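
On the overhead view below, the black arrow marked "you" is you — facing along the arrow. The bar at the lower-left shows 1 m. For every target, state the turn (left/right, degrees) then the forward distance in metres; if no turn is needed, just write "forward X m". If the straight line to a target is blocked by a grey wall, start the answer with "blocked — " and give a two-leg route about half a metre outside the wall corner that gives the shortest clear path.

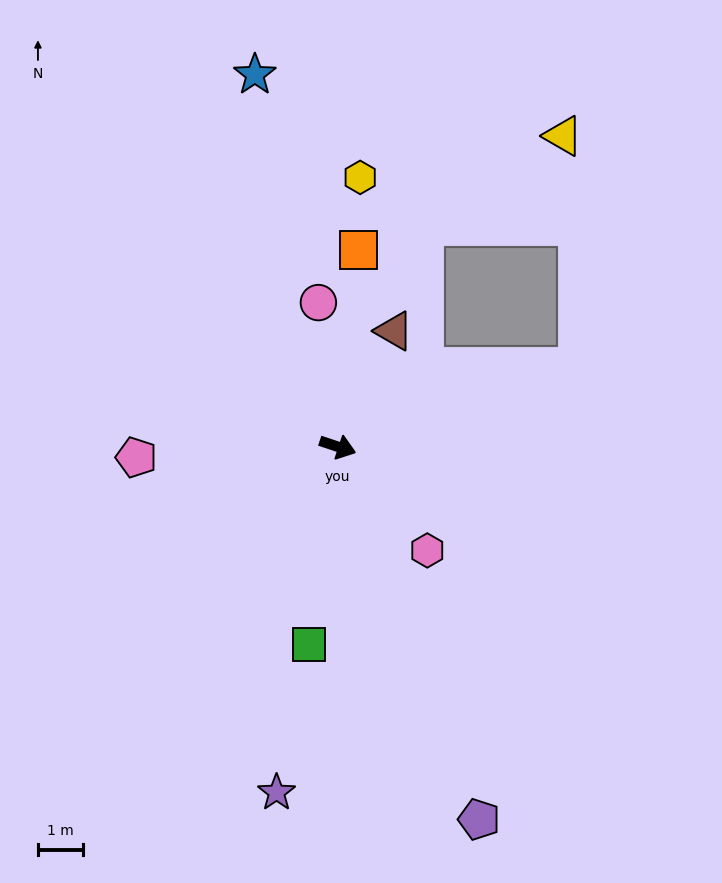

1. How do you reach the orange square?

turn left 102°, forward 4.4 m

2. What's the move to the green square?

turn right 80°, forward 4.5 m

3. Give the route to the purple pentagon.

turn right 51°, forward 8.9 m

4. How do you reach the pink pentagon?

turn right 159°, forward 4.5 m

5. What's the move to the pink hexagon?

turn right 31°, forward 3.1 m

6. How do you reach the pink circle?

turn left 116°, forward 3.3 m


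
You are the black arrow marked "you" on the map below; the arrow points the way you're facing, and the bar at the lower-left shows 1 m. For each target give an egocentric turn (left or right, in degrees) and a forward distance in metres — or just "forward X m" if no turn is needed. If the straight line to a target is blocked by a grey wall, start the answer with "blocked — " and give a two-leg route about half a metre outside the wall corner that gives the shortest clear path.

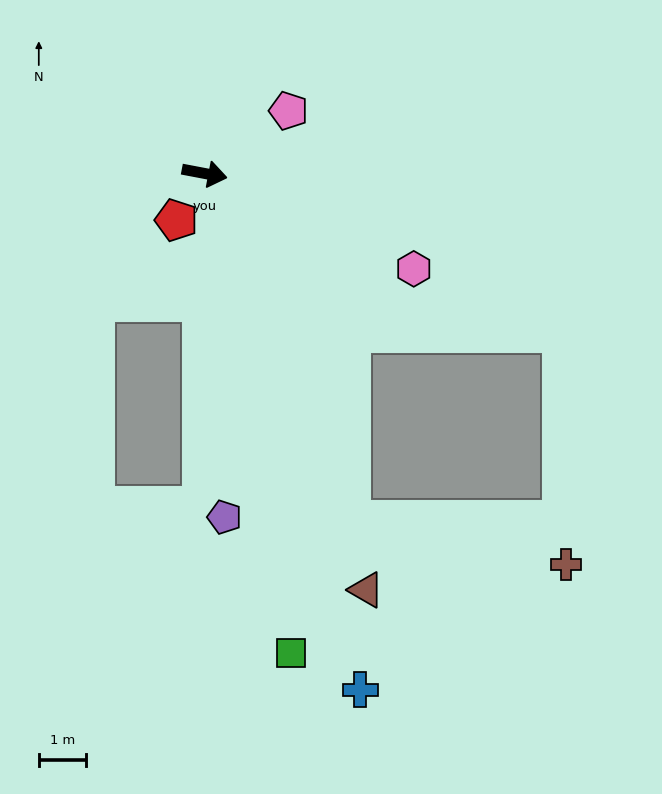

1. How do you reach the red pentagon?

turn right 110°, forward 1.2 m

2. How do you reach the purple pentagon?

turn right 76°, forward 7.3 m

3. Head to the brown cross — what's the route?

blocked — turn right 56°, forward 7.9 m, then turn left 55°, forward 4.6 m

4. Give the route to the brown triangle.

turn right 58°, forward 9.4 m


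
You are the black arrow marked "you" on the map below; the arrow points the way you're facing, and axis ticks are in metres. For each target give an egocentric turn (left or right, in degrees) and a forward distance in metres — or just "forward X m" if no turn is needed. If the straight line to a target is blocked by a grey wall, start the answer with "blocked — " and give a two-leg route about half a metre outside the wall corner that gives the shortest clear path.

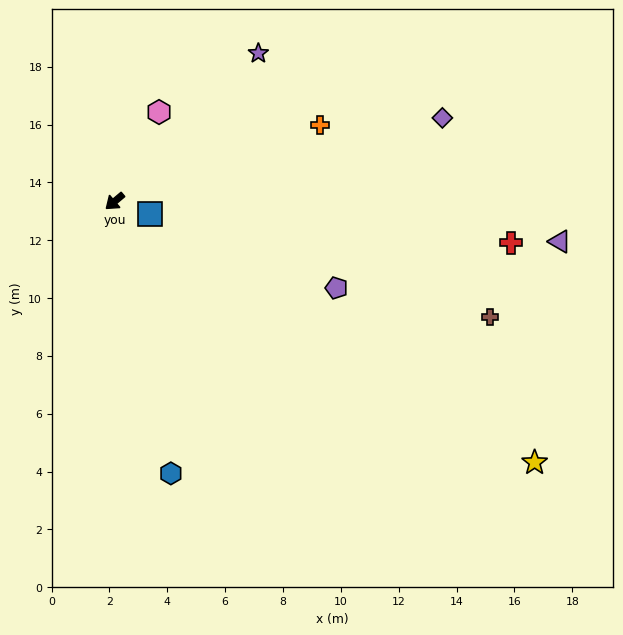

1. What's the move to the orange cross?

turn left 160°, forward 7.6 m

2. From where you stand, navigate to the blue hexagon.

turn left 62°, forward 9.6 m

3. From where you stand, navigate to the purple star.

turn right 174°, forward 7.1 m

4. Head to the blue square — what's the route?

turn left 120°, forward 1.3 m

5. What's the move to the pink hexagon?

turn right 157°, forward 3.5 m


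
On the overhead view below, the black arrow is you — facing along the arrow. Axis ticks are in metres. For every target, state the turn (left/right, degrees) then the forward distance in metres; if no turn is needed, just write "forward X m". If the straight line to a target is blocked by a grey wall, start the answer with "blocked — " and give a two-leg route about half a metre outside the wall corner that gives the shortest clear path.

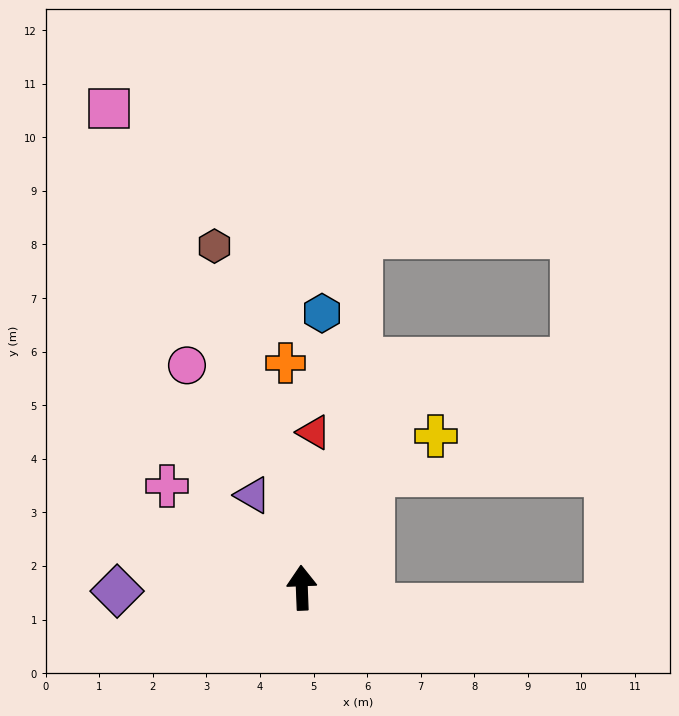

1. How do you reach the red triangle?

turn right 7°, forward 2.9 m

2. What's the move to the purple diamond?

turn left 89°, forward 3.4 m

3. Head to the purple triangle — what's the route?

turn left 26°, forward 2.0 m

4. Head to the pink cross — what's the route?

turn left 51°, forward 3.2 m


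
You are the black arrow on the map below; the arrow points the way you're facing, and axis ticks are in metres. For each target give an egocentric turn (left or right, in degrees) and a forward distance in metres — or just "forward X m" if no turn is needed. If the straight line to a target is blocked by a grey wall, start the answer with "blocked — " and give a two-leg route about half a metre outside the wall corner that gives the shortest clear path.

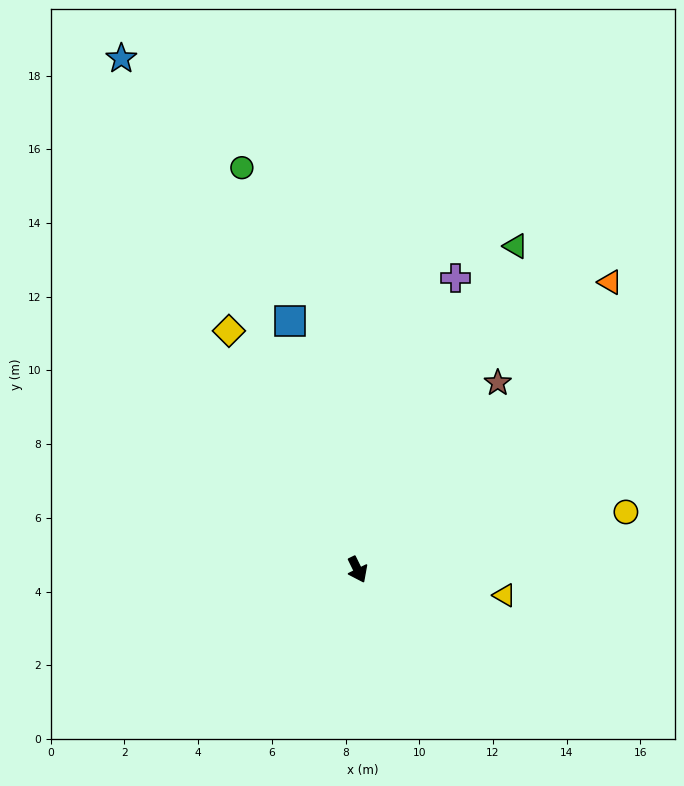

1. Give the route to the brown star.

turn left 117°, forward 6.3 m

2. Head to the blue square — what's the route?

turn left 169°, forward 7.0 m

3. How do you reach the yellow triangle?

turn left 54°, forward 4.0 m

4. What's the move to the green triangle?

turn left 128°, forward 9.8 m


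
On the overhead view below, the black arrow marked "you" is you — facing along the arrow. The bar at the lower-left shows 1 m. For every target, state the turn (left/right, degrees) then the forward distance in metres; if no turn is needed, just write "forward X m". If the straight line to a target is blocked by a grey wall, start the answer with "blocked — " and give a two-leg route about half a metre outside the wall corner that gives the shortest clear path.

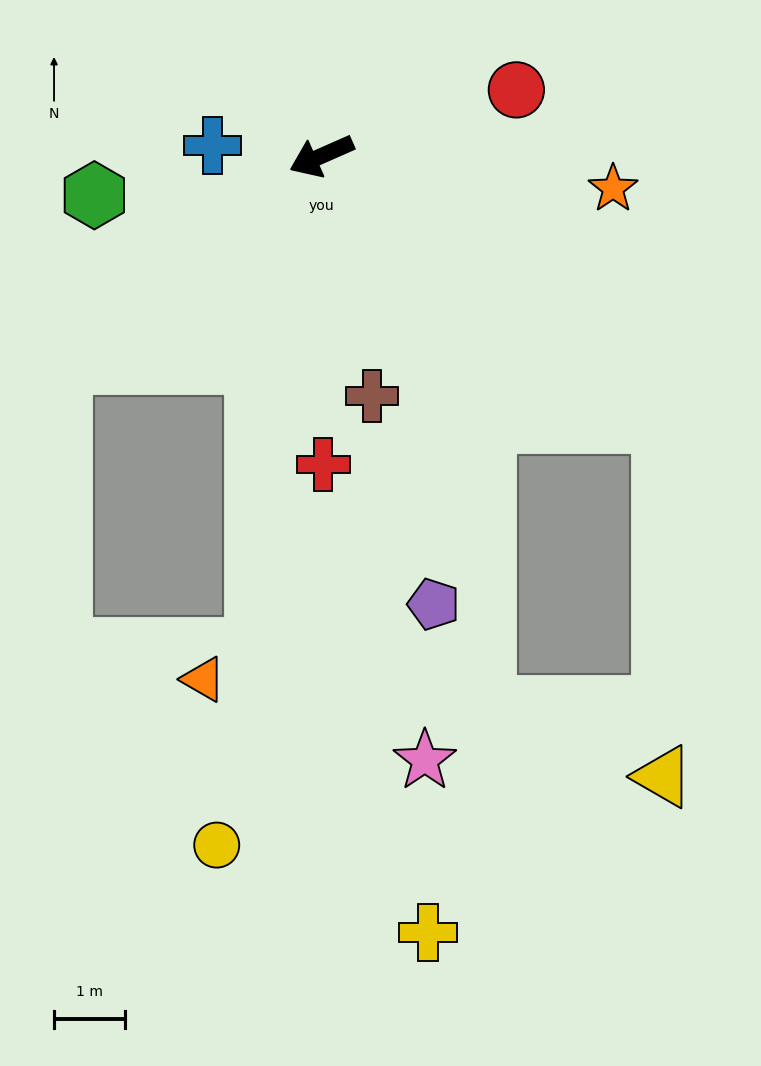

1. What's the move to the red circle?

turn left 175°, forward 2.9 m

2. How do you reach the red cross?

turn left 67°, forward 4.3 m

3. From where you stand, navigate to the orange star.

turn left 150°, forward 4.1 m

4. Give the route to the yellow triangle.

blocked — turn left 118°, forward 6.1 m, then turn right 52°, forward 5.0 m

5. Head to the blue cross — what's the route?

turn right 29°, forward 1.5 m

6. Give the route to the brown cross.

turn left 78°, forward 3.4 m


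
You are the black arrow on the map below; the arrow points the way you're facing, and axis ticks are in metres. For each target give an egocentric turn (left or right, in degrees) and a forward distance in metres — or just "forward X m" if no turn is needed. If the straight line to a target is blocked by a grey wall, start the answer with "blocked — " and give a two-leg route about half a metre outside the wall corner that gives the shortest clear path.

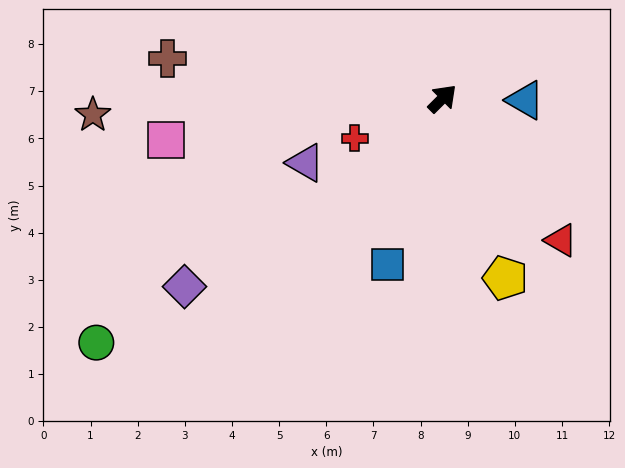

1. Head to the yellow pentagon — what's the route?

turn right 116°, forward 4.0 m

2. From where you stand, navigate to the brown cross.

turn left 127°, forward 5.9 m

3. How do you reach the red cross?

turn left 159°, forward 2.0 m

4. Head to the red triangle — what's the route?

turn right 95°, forward 3.9 m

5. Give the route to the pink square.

turn left 144°, forward 5.9 m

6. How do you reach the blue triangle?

turn right 46°, forward 1.8 m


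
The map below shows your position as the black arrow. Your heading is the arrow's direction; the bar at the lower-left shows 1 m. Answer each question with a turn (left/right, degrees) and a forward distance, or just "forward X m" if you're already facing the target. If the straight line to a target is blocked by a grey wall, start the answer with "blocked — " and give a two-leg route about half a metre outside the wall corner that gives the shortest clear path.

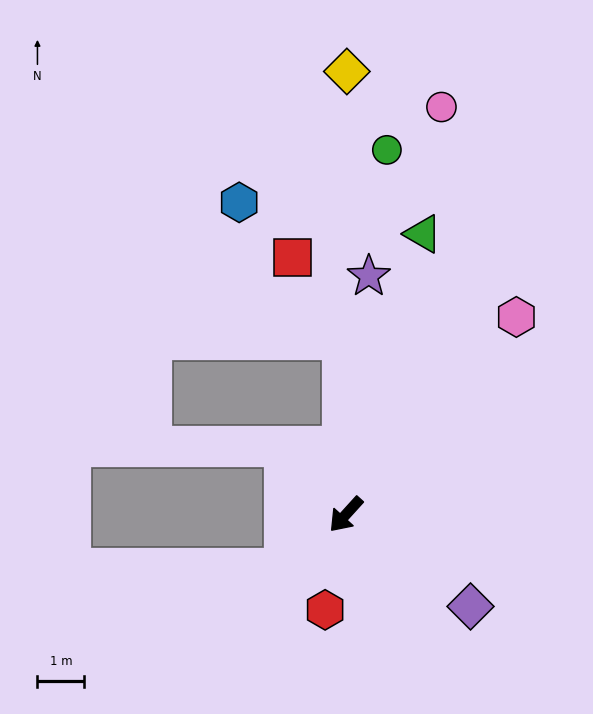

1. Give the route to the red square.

blocked — turn right 137°, forward 3.7 m, then turn left 30°, forward 2.0 m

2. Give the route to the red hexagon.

turn left 30°, forward 2.1 m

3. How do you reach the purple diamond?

turn left 96°, forward 3.3 m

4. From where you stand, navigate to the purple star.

turn right 143°, forward 5.1 m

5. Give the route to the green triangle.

turn right 153°, forward 6.2 m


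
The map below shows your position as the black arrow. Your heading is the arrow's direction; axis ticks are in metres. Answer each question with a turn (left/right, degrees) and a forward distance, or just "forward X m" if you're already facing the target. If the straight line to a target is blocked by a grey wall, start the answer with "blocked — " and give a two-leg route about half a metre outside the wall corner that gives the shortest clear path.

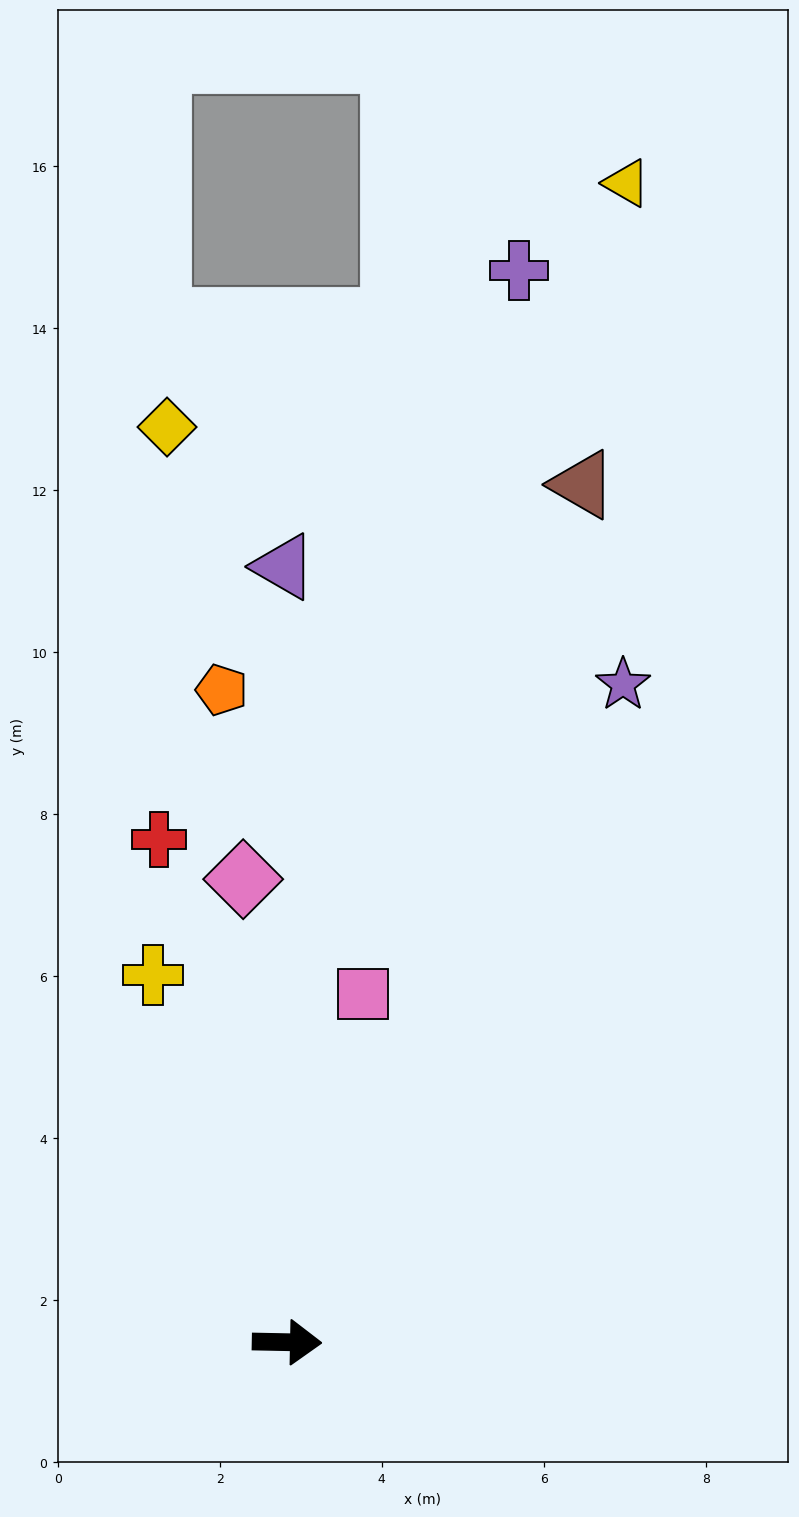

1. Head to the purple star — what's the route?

turn left 64°, forward 9.1 m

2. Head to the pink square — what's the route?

turn left 79°, forward 4.4 m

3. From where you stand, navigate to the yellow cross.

turn left 111°, forward 4.8 m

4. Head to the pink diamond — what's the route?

turn left 97°, forward 5.7 m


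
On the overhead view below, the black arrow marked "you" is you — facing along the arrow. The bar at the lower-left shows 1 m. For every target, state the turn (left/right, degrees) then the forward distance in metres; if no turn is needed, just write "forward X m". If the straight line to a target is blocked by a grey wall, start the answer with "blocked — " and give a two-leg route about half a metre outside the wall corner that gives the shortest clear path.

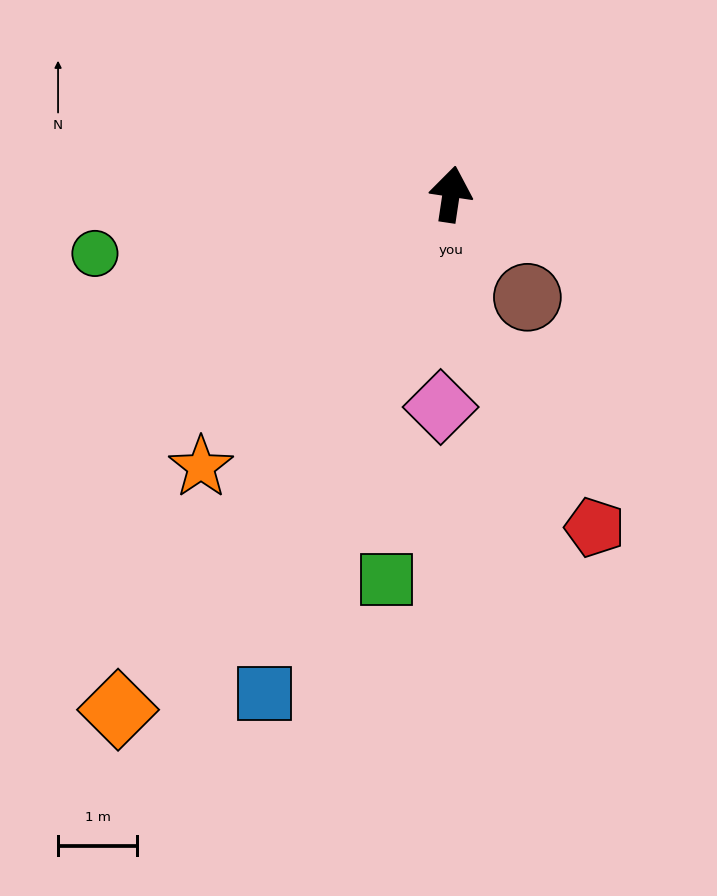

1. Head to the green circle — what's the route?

turn left 108°, forward 4.6 m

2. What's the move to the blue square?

turn left 168°, forward 6.8 m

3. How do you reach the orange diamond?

turn left 156°, forward 7.8 m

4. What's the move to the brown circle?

turn right 135°, forward 1.6 m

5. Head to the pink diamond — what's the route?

turn right 174°, forward 2.7 m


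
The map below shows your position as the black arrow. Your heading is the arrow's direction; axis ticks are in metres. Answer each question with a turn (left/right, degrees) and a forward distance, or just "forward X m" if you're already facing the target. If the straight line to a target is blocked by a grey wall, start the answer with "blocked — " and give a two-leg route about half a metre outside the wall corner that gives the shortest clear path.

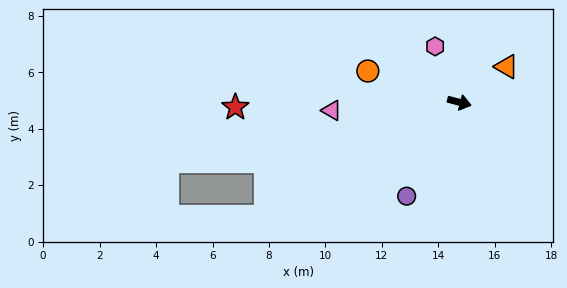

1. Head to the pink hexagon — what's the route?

turn left 128°, forward 2.2 m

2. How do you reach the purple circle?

turn right 105°, forward 3.8 m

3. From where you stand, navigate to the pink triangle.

turn right 162°, forward 4.5 m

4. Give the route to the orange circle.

turn left 176°, forward 3.4 m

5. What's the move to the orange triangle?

turn left 52°, forward 2.1 m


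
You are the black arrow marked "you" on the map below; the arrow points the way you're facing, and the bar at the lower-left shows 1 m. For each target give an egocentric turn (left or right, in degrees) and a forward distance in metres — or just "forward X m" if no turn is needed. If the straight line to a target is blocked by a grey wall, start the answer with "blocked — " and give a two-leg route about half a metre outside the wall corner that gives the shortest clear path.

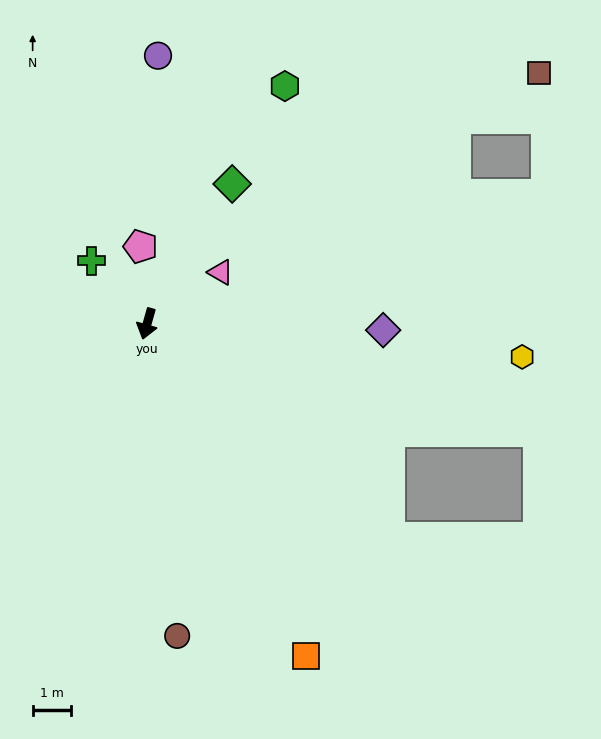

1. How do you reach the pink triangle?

turn left 141°, forward 2.4 m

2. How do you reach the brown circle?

turn left 21°, forward 8.3 m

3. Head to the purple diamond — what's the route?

turn left 104°, forward 6.2 m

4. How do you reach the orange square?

turn left 41°, forward 9.7 m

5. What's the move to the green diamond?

turn left 164°, forward 4.3 m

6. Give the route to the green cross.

turn right 123°, forward 2.2 m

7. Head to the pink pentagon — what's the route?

turn right 159°, forward 2.0 m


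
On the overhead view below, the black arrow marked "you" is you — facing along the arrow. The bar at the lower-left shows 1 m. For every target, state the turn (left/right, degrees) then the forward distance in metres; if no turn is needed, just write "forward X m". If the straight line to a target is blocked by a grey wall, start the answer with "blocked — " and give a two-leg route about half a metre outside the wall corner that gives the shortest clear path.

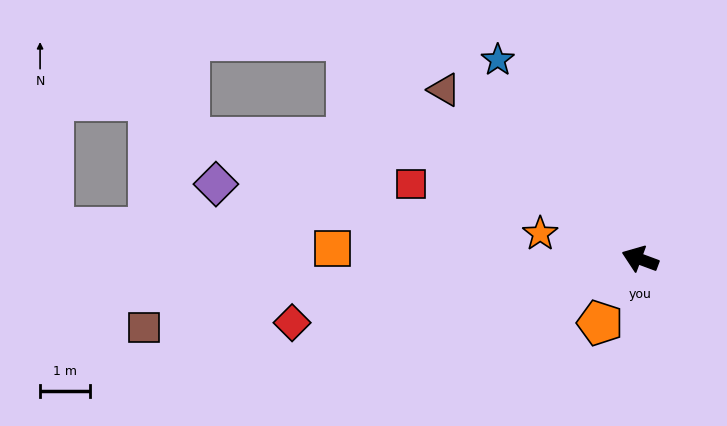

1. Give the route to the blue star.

turn right 34°, forward 4.9 m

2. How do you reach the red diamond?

turn left 31°, forward 7.1 m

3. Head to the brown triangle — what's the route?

turn right 20°, forward 5.2 m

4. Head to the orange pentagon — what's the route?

turn left 78°, forward 1.5 m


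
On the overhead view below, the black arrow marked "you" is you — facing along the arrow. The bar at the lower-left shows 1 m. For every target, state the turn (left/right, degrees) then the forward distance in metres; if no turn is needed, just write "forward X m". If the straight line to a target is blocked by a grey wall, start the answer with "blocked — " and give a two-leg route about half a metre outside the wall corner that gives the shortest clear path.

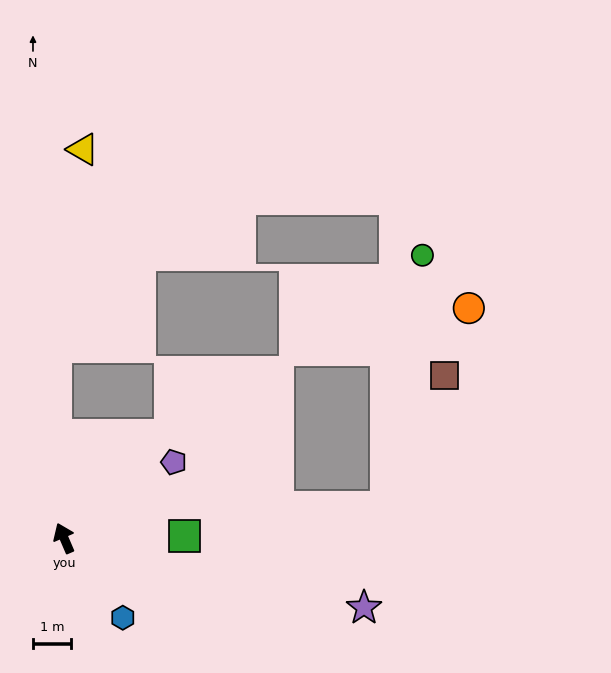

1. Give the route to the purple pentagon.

turn right 79°, forward 3.5 m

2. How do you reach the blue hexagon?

turn right 167°, forward 2.6 m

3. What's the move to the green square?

turn right 112°, forward 3.2 m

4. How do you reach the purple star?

turn right 126°, forward 8.1 m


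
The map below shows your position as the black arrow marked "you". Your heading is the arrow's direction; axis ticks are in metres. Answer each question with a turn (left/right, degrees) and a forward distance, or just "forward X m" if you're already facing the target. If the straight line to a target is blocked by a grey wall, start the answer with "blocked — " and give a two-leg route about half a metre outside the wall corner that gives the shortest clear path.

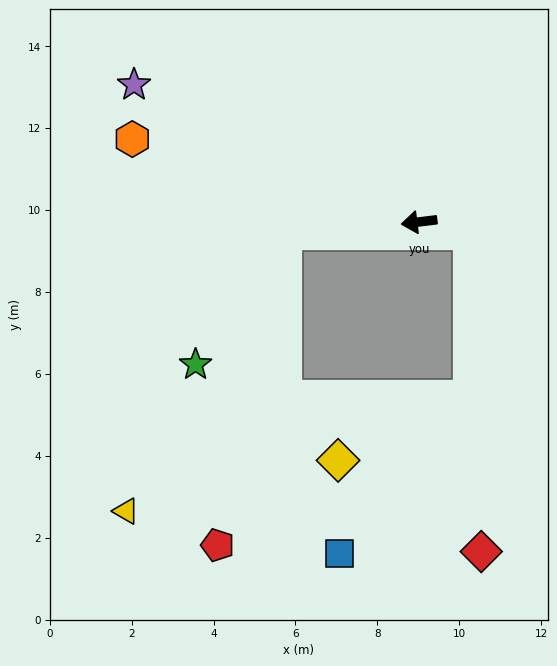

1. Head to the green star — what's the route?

blocked — turn right 3°, forward 3.3 m, then turn left 52°, forward 3.9 m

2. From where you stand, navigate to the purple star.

turn right 33°, forward 7.7 m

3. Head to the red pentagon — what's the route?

blocked — turn right 3°, forward 3.3 m, then turn left 74°, forward 7.8 m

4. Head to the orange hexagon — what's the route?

turn right 23°, forward 7.3 m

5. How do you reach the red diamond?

blocked — turn left 162°, forward 1.3 m, then turn right 77°, forward 7.8 m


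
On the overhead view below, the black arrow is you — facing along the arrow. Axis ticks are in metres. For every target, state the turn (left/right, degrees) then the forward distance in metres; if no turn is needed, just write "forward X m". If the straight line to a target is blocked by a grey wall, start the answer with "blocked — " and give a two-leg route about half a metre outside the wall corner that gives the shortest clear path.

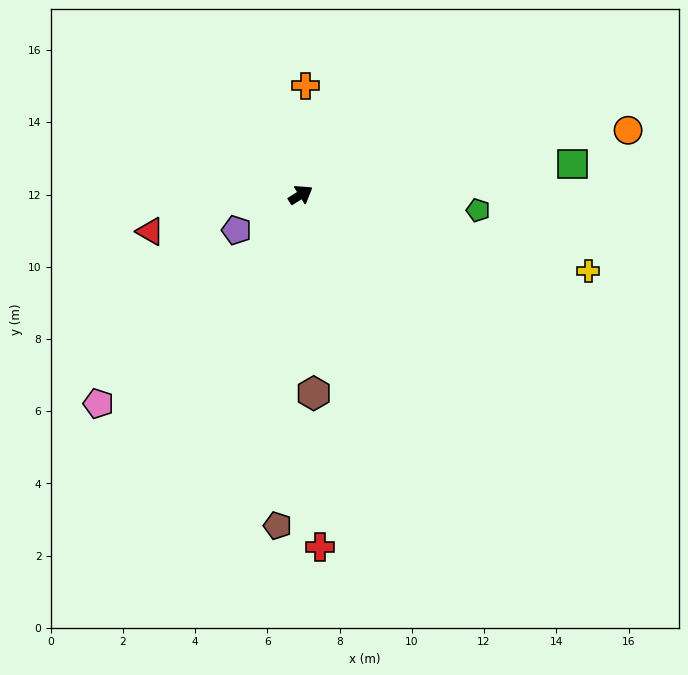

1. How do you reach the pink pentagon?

turn right 166°, forward 8.0 m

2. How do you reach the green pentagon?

turn right 37°, forward 4.9 m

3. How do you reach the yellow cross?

turn right 47°, forward 8.2 m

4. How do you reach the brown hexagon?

turn right 118°, forward 5.5 m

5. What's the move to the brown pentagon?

turn right 126°, forward 9.2 m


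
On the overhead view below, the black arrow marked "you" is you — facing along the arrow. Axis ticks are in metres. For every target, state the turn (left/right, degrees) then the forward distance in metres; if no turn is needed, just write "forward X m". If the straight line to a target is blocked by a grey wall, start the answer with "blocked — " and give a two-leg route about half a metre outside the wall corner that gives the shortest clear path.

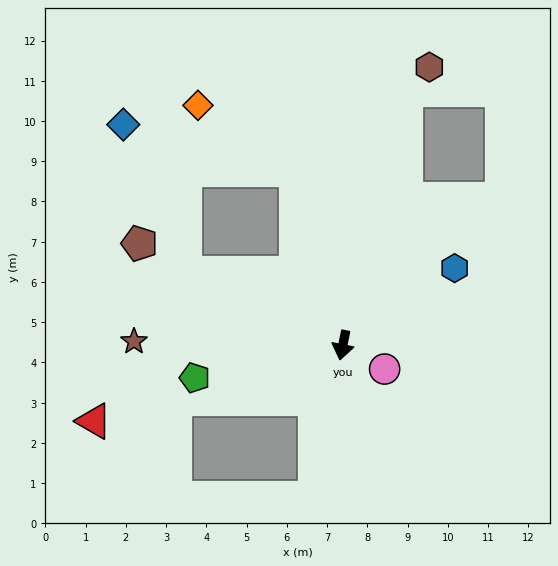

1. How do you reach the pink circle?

turn left 72°, forward 1.2 m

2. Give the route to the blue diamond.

blocked — turn right 103°, forward 4.3 m, then turn right 43°, forward 4.0 m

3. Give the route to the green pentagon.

turn right 66°, forward 3.8 m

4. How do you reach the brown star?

turn right 80°, forward 5.2 m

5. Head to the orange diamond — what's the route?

blocked — turn right 154°, forward 4.5 m, then turn left 42°, forward 2.9 m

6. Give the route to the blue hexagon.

turn left 136°, forward 3.4 m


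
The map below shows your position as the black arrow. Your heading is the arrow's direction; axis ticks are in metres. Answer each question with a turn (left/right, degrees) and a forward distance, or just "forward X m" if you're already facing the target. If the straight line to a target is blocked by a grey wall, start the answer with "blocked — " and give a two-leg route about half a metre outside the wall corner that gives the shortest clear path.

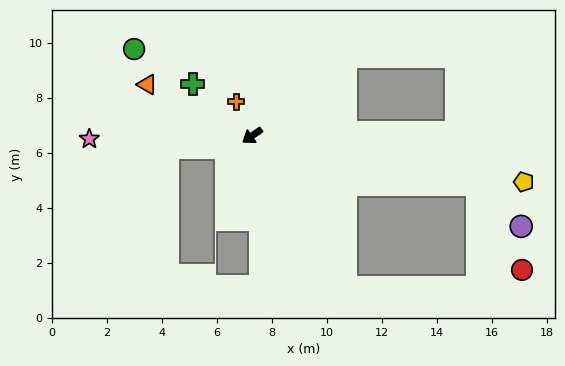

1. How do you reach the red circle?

blocked — turn left 133°, forward 8.4 m, then turn right 50°, forward 3.5 m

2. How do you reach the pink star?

turn right 34°, forward 5.9 m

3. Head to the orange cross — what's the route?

turn right 100°, forward 1.4 m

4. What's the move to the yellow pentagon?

turn left 135°, forward 10.0 m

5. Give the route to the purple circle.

blocked — turn left 133°, forward 8.4 m, then turn right 32°, forward 2.2 m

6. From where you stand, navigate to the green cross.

turn right 76°, forward 2.9 m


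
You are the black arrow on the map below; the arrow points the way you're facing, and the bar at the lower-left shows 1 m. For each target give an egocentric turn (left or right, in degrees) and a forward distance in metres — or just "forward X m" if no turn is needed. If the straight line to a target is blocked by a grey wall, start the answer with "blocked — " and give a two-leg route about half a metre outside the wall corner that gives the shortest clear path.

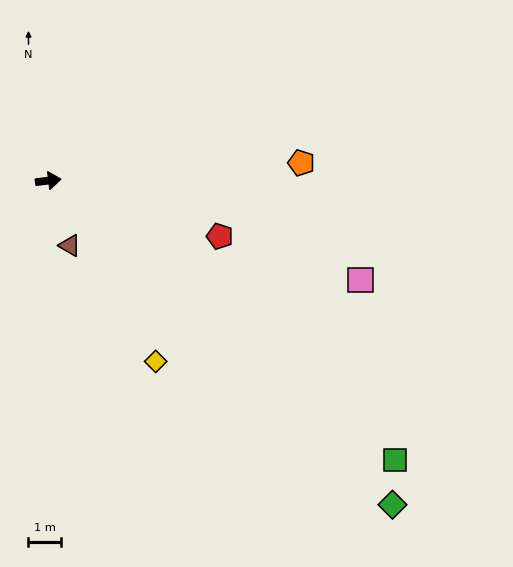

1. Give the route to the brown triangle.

turn right 79°, forward 2.1 m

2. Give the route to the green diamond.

turn right 50°, forward 14.6 m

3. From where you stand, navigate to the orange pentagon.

turn right 3°, forward 7.9 m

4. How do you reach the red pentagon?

turn right 25°, forward 5.6 m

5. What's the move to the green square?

turn right 46°, forward 13.8 m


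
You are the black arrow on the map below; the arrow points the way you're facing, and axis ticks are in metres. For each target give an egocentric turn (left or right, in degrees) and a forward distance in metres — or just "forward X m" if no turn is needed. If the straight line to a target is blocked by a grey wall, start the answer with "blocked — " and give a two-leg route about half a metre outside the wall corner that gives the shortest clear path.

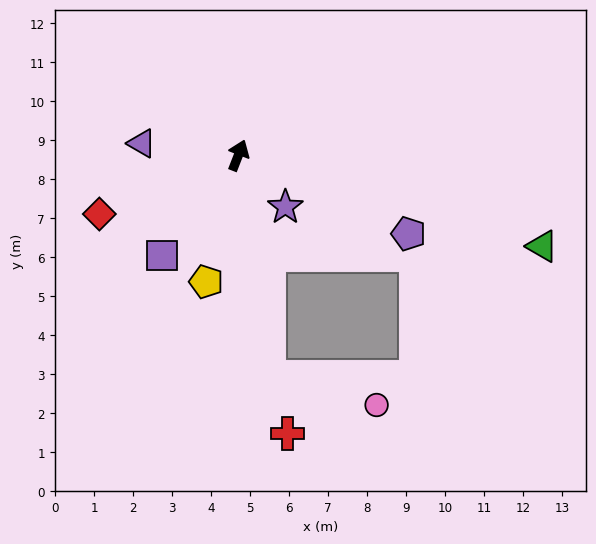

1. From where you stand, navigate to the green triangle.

turn right 85°, forward 8.1 m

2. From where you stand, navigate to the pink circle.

blocked — turn right 151°, forward 5.7 m, then turn left 67°, forward 2.8 m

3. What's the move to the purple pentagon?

turn right 93°, forward 4.8 m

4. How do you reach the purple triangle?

turn left 104°, forward 2.5 m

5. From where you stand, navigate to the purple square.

turn left 164°, forward 3.2 m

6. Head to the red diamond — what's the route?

turn left 134°, forward 3.9 m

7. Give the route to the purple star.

turn right 116°, forward 1.8 m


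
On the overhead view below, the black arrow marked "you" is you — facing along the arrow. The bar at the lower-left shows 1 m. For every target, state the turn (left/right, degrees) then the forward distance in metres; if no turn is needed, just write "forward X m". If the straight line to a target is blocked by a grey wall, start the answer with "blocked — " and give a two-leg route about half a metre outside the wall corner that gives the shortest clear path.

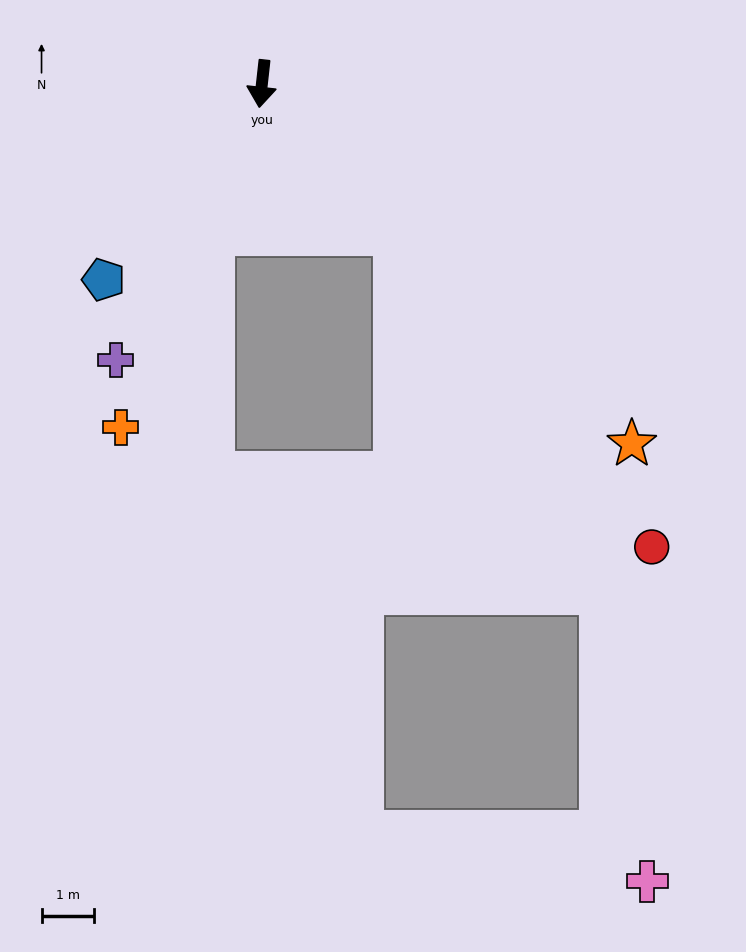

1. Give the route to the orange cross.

turn right 16°, forward 7.1 m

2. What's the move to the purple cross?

turn right 22°, forward 5.9 m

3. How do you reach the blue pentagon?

turn right 33°, forward 4.8 m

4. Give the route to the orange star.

turn left 52°, forward 9.8 m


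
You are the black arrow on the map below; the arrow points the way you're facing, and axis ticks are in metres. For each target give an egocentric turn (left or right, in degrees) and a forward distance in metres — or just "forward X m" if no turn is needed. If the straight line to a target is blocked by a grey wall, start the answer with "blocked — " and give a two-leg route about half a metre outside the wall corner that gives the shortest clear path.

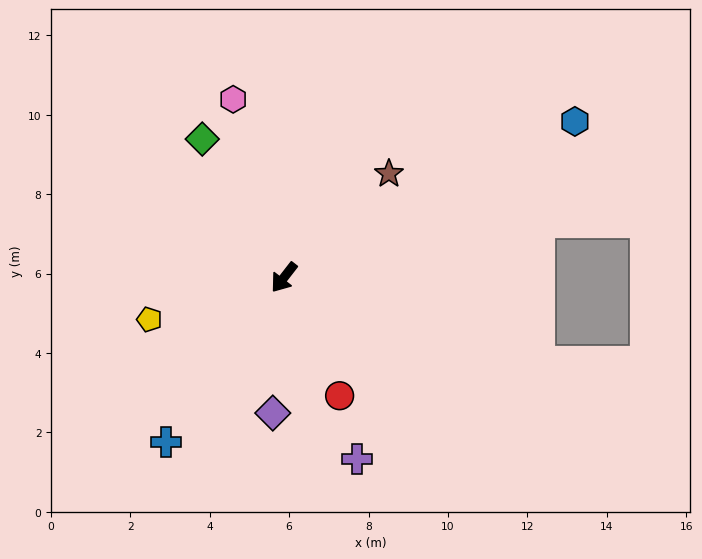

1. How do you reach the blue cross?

turn left 2°, forward 5.1 m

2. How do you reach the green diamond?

turn right 112°, forward 4.0 m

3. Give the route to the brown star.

turn left 173°, forward 3.7 m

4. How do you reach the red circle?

turn left 63°, forward 3.3 m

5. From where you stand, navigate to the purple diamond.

turn left 33°, forward 3.4 m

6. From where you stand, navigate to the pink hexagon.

turn right 126°, forward 4.7 m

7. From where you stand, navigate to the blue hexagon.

turn left 156°, forward 8.3 m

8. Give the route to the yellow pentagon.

turn right 35°, forward 3.5 m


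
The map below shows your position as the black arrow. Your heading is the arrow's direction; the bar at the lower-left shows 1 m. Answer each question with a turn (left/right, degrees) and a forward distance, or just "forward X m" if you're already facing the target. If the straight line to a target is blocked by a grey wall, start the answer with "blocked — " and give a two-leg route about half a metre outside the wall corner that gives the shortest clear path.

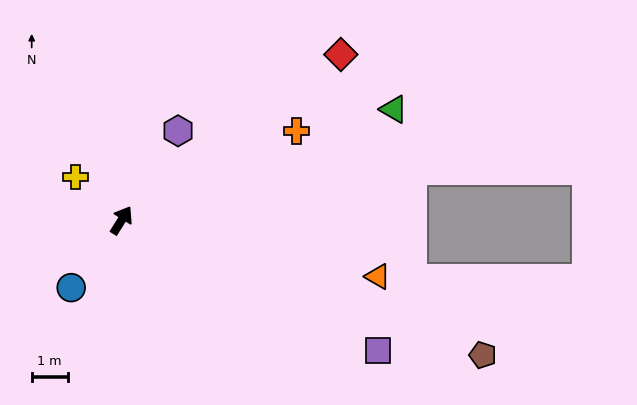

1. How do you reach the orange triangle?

turn right 71°, forward 7.3 m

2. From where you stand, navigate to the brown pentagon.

turn right 79°, forward 10.8 m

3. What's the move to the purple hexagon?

forward 3.0 m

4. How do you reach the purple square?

turn right 85°, forward 8.0 m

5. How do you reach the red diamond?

turn right 21°, forward 7.7 m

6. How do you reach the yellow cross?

turn left 78°, forward 1.8 m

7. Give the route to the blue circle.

turn left 175°, forward 2.3 m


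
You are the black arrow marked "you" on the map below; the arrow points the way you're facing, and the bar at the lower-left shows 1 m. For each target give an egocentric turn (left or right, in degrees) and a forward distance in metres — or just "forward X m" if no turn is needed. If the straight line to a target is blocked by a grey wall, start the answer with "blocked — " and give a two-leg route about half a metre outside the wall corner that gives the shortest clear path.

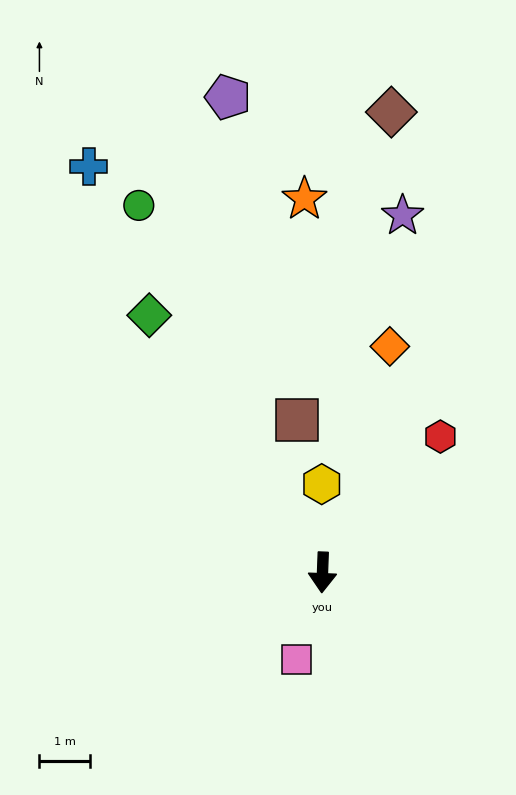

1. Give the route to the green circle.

turn right 151°, forward 8.1 m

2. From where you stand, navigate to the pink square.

turn right 15°, forward 1.8 m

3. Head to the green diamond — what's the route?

turn right 144°, forward 6.1 m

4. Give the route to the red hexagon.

turn left 141°, forward 3.6 m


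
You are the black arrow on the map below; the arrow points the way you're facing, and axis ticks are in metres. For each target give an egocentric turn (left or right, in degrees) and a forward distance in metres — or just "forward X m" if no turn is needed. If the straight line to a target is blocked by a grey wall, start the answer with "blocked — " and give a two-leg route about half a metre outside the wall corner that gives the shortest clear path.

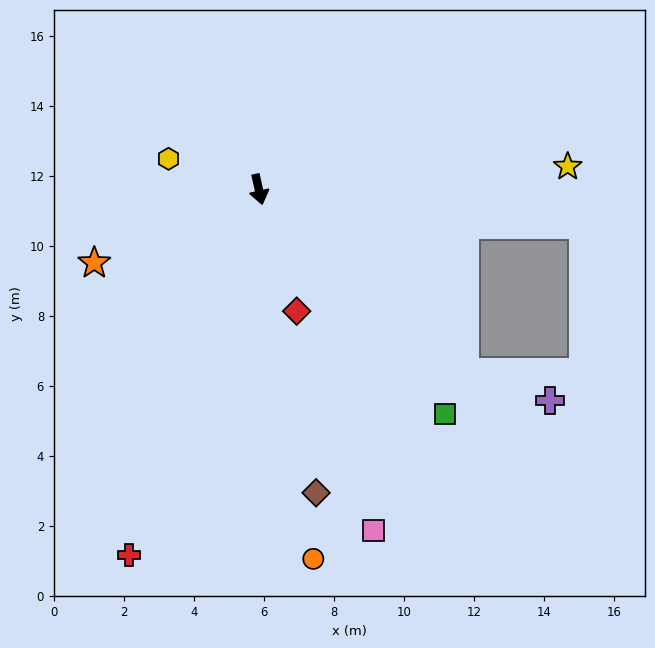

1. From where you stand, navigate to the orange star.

turn right 79°, forward 5.1 m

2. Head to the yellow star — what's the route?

turn left 82°, forward 8.8 m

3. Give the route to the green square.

turn left 27°, forward 8.3 m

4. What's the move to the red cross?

turn right 32°, forward 11.1 m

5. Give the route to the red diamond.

turn left 5°, forward 3.6 m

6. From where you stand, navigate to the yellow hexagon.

turn right 121°, forward 2.7 m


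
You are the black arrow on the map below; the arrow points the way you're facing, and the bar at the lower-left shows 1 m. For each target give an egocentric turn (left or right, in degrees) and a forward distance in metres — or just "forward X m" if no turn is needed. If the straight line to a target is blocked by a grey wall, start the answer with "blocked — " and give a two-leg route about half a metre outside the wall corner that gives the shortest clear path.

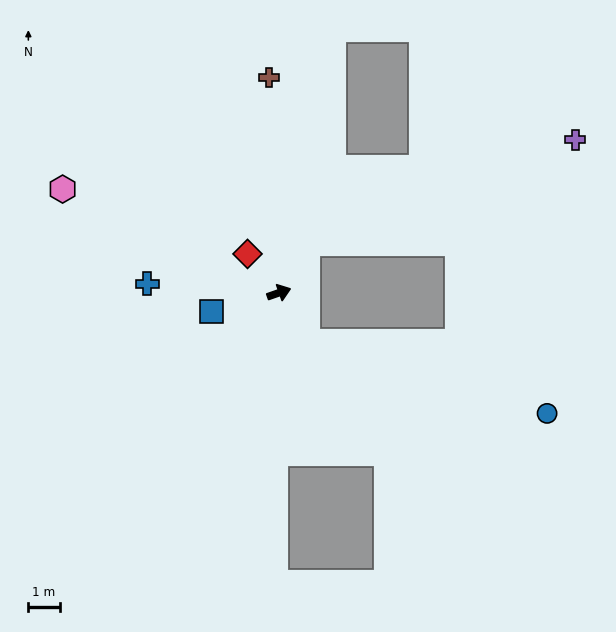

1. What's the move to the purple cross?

blocked — turn left 41°, forward 1.8 m, then turn right 39°, forward 9.2 m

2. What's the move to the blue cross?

turn left 157°, forward 4.2 m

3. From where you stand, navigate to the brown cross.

turn left 73°, forward 6.9 m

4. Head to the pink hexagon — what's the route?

turn left 135°, forward 7.7 m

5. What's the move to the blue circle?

blocked — turn right 79°, forward 1.8 m, then turn left 43°, forward 8.0 m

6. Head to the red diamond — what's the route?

turn left 110°, forward 1.6 m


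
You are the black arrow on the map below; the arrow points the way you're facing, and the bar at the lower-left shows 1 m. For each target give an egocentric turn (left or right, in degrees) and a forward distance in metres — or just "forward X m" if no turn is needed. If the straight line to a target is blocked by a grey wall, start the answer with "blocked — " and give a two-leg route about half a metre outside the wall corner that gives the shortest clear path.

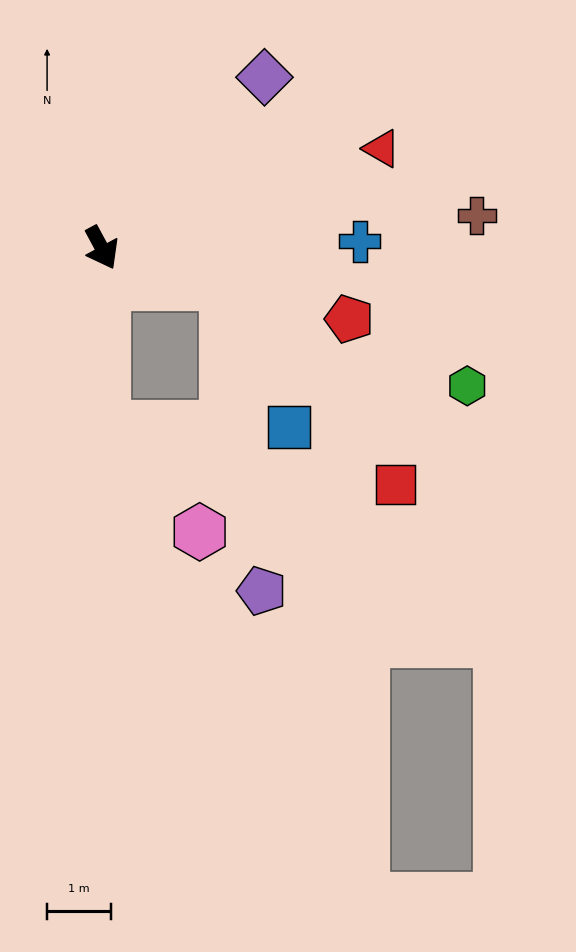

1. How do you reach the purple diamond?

turn left 108°, forward 3.7 m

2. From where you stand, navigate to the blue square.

blocked — turn left 46°, forward 2.0 m, then turn right 51°, forward 2.5 m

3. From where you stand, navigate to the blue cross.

turn left 63°, forward 4.1 m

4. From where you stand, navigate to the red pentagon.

turn left 46°, forward 4.1 m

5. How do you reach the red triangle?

turn left 81°, forward 4.7 m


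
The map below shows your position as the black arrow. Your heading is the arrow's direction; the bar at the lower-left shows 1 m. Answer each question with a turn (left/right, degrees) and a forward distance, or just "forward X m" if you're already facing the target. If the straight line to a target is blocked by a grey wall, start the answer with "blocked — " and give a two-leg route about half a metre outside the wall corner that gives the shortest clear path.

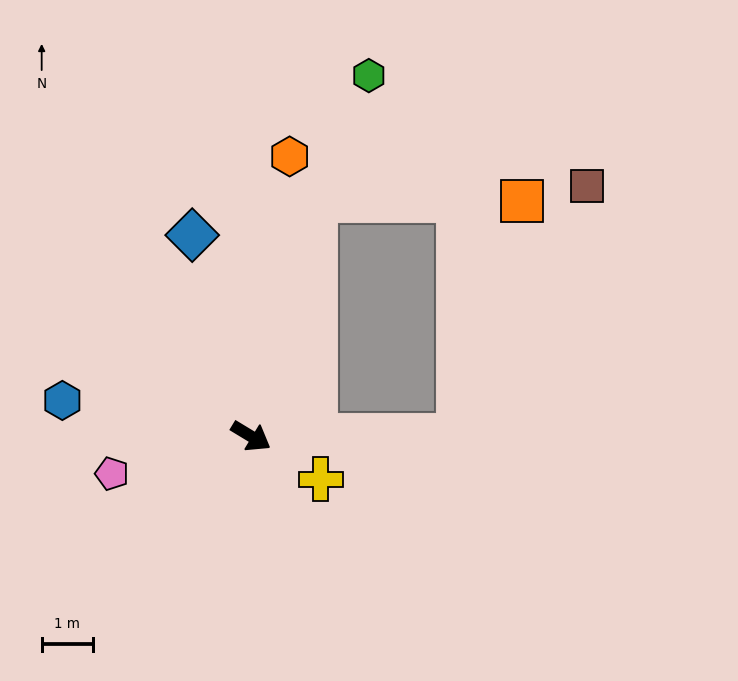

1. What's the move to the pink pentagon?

turn right 134°, forward 2.8 m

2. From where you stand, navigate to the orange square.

blocked — turn left 106°, forward 4.8 m, then turn right 75°, forward 4.0 m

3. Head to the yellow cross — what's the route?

forward 1.6 m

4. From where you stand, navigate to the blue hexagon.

turn right 160°, forward 3.7 m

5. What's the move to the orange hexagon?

turn left 113°, forward 5.5 m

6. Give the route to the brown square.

blocked — turn left 31°, forward 4.0 m, then turn left 63°, forward 5.5 m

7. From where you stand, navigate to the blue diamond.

turn left 137°, forward 4.1 m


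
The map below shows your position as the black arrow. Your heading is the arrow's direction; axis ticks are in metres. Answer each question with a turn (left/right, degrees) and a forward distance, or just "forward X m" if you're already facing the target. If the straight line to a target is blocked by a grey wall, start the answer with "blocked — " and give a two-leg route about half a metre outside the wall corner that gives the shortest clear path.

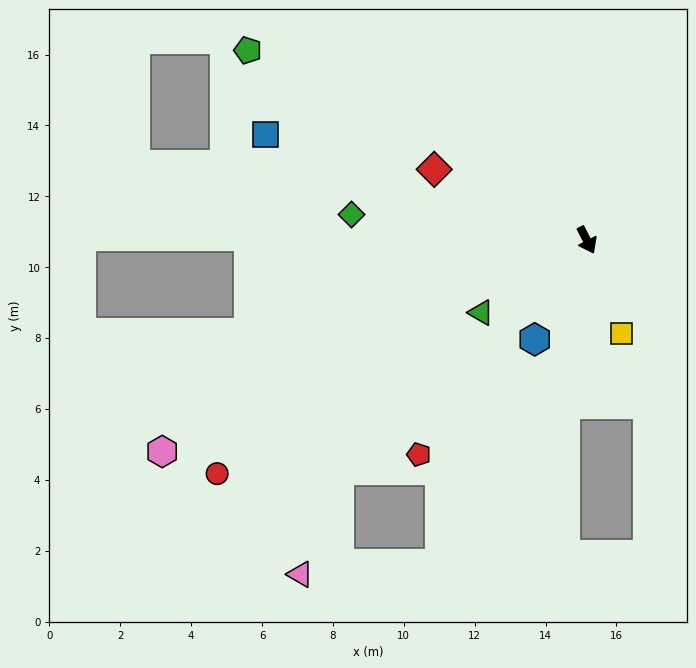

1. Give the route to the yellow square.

turn right 7°, forward 2.8 m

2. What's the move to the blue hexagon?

turn right 55°, forward 3.2 m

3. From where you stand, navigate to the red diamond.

turn right 142°, forward 4.7 m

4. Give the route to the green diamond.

turn right 123°, forward 6.7 m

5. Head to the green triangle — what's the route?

turn right 83°, forward 3.6 m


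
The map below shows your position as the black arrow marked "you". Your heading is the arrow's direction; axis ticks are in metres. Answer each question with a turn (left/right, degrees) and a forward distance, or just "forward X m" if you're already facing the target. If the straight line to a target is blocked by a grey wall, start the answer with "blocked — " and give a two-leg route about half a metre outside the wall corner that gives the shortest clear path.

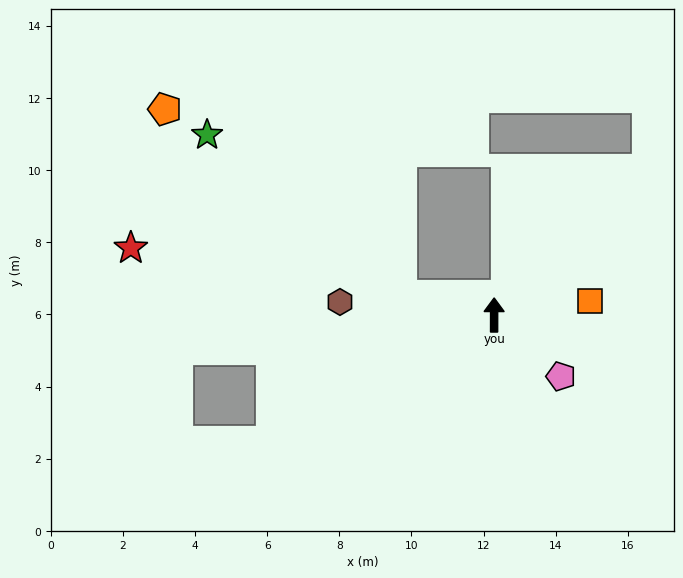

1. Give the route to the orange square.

turn right 82°, forward 2.7 m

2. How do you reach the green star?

blocked — turn left 78°, forward 2.6 m, then turn right 27°, forward 7.0 m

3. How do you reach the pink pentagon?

turn right 132°, forward 2.5 m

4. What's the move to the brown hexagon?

turn left 85°, forward 4.3 m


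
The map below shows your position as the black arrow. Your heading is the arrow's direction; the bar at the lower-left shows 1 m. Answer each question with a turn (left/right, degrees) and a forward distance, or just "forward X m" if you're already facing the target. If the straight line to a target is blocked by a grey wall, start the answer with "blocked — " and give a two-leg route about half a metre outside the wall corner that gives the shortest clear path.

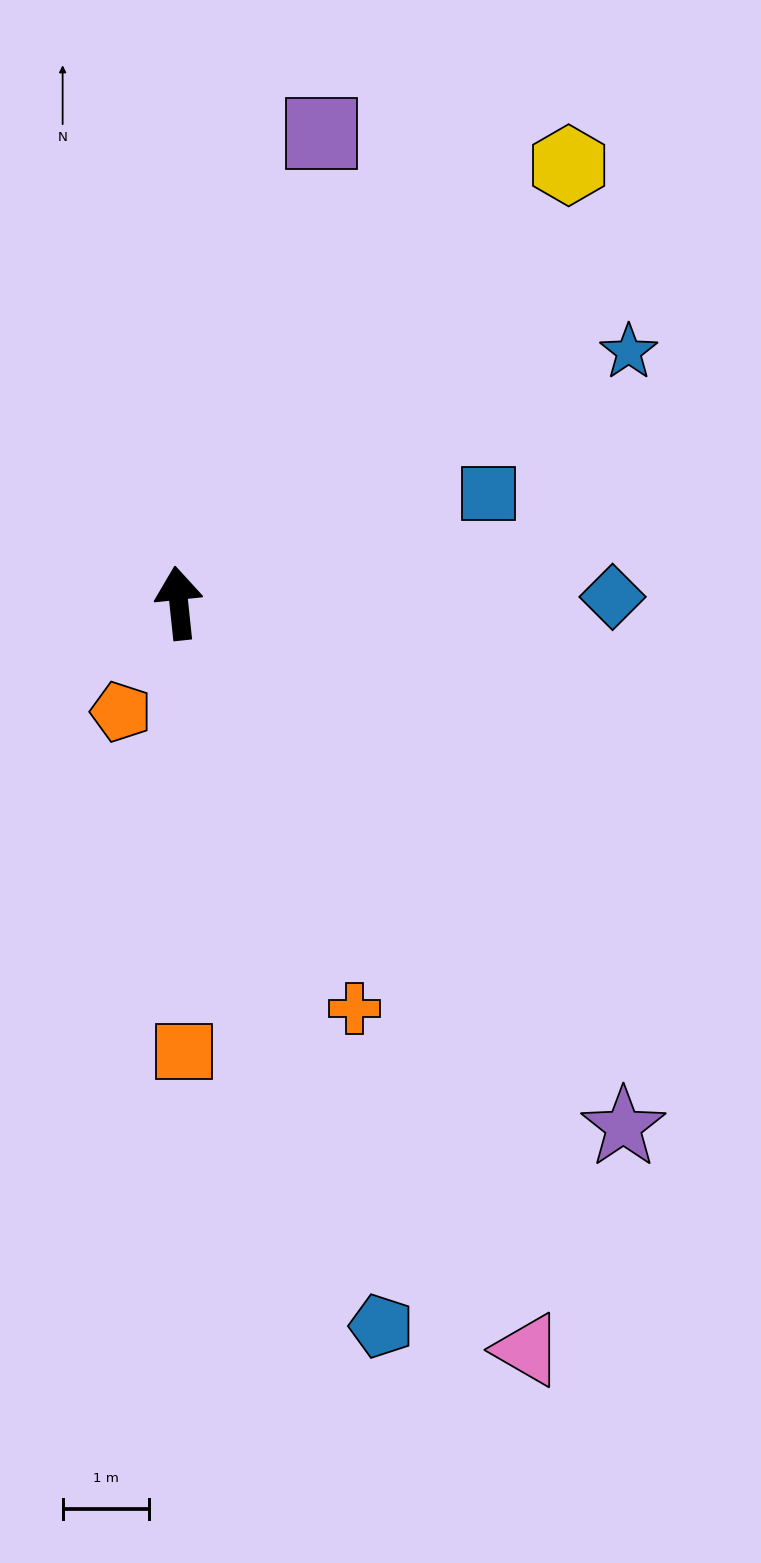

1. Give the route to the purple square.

turn right 23°, forward 5.7 m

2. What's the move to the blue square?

turn right 77°, forward 3.8 m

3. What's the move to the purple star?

turn right 146°, forward 7.9 m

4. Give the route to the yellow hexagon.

turn right 48°, forward 6.8 m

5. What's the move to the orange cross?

turn right 163°, forward 5.1 m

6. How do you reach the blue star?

turn right 67°, forward 6.0 m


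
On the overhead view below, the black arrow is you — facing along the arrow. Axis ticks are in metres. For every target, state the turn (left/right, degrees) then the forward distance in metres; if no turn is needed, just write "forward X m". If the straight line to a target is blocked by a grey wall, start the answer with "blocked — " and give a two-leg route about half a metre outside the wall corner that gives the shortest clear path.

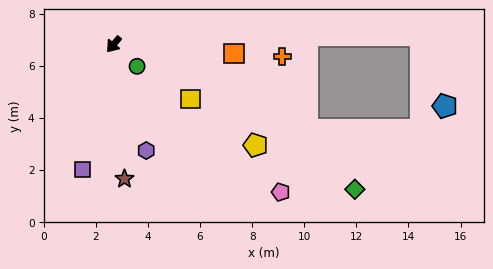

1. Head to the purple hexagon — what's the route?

turn left 57°, forward 4.3 m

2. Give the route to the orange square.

turn left 125°, forward 4.6 m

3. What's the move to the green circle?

turn left 87°, forward 1.2 m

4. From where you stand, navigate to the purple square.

turn left 26°, forward 5.0 m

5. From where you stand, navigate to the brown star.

turn left 44°, forward 5.2 m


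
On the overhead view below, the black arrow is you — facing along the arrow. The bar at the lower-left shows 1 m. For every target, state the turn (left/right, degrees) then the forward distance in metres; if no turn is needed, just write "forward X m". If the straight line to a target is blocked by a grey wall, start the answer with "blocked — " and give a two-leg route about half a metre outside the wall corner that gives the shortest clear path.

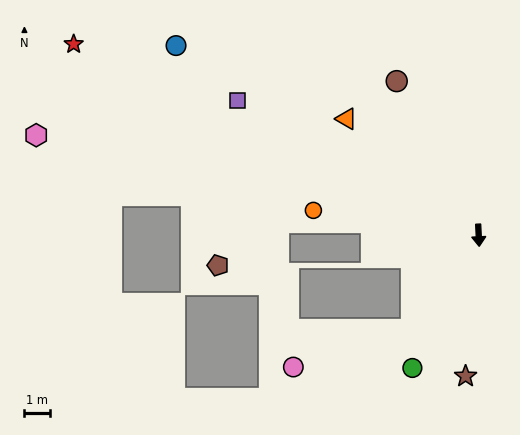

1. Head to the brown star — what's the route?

turn right 8°, forward 5.6 m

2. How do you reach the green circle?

turn right 29°, forward 5.9 m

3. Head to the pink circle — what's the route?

blocked — turn right 38°, forward 4.6 m, then turn right 37°, forward 4.9 m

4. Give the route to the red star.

turn right 118°, forward 17.7 m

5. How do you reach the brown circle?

turn right 155°, forward 6.9 m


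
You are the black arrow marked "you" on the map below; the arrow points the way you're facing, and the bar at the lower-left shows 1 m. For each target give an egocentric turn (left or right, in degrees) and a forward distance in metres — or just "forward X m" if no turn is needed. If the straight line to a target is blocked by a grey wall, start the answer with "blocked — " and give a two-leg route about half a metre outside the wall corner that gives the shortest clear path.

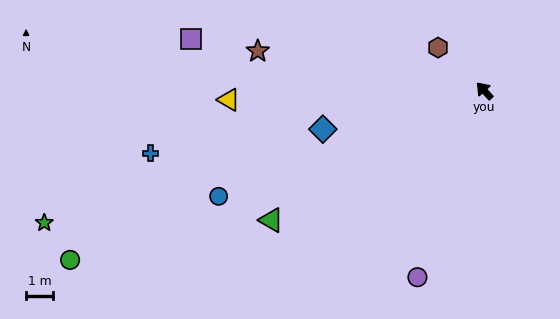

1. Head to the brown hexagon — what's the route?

turn left 5°, forward 2.3 m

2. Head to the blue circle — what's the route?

turn left 69°, forward 10.5 m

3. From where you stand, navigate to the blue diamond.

turn left 61°, forward 6.1 m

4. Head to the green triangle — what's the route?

turn left 79°, forward 9.2 m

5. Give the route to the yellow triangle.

turn left 50°, forward 9.4 m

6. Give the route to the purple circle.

turn left 118°, forward 7.3 m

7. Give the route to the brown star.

turn left 38°, forward 8.5 m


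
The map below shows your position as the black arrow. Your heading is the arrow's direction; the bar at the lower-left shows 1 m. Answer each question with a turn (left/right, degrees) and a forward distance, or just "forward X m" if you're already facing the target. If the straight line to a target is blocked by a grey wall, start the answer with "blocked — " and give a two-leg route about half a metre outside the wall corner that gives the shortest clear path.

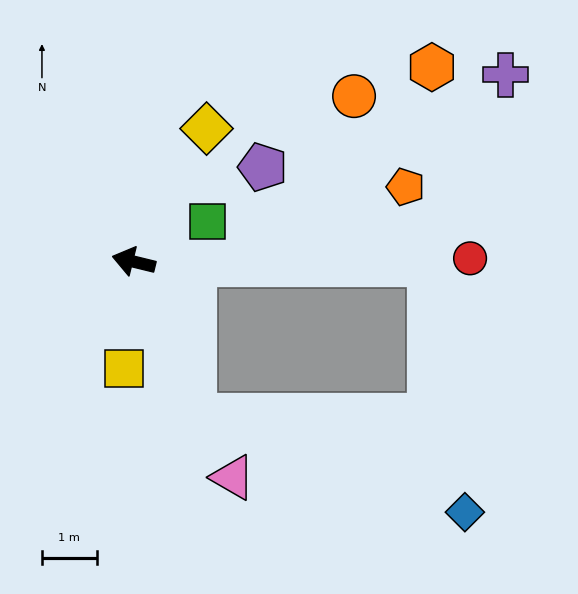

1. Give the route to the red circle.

turn right 166°, forward 6.1 m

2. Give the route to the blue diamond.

blocked — turn left 125°, forward 3.0 m, then turn left 49°, forward 5.3 m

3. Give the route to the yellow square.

turn left 99°, forward 2.0 m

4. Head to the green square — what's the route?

turn right 138°, forward 1.5 m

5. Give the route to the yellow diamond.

turn right 105°, forward 2.8 m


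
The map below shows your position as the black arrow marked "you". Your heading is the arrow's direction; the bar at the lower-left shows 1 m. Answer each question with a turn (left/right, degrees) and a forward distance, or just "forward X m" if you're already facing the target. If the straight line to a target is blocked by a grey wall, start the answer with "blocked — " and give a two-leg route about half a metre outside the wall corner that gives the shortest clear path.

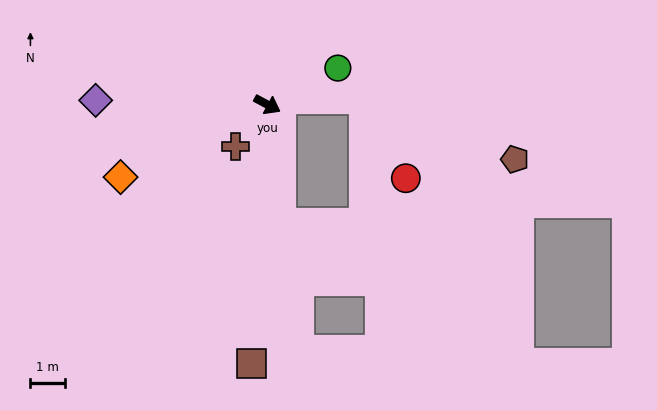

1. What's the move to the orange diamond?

turn right 125°, forward 4.7 m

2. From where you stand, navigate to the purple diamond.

turn right 153°, forward 4.9 m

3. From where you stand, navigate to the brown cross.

turn right 99°, forward 1.5 m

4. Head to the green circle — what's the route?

turn left 56°, forward 2.3 m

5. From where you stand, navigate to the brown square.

turn right 65°, forward 7.4 m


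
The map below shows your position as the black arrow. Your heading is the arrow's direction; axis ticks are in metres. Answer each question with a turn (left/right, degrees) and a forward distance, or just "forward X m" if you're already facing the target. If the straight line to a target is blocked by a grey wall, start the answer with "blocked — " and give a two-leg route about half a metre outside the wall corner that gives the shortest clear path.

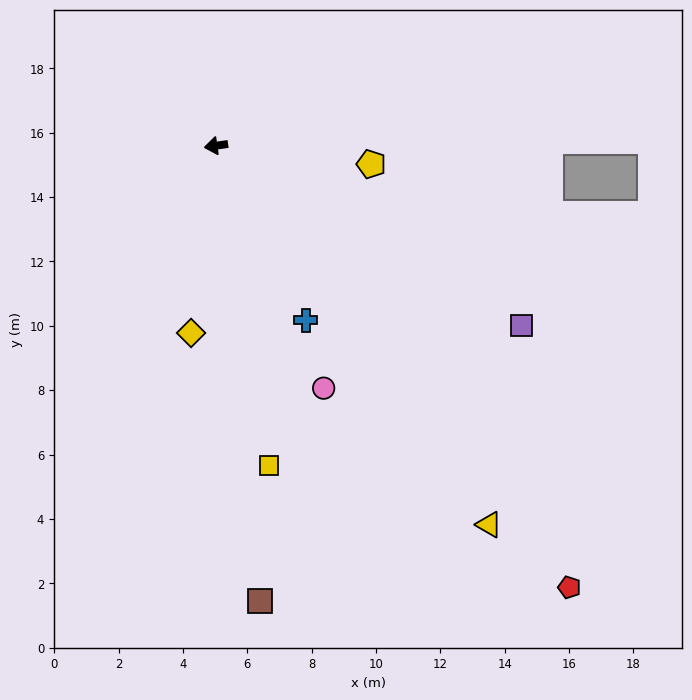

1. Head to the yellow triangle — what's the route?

turn left 118°, forward 14.5 m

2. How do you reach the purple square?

turn left 141°, forward 11.0 m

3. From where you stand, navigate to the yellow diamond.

turn left 74°, forward 5.9 m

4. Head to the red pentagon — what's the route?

turn left 120°, forward 17.6 m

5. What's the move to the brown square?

turn left 87°, forward 14.2 m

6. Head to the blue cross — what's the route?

turn left 109°, forward 6.1 m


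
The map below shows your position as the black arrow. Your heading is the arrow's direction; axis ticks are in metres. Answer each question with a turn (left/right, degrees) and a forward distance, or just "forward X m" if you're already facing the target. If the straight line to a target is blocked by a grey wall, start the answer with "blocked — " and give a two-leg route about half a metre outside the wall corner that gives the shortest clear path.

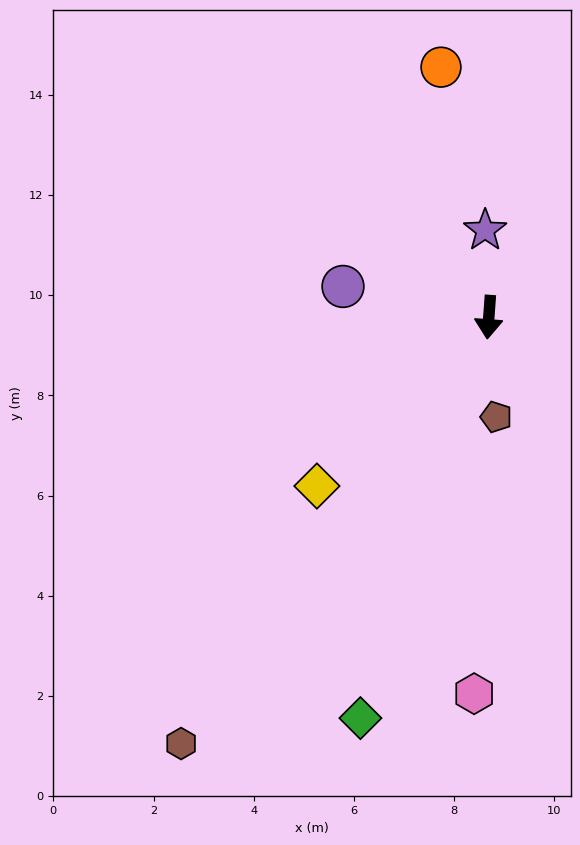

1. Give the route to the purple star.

turn right 173°, forward 1.7 m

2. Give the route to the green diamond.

turn right 14°, forward 8.4 m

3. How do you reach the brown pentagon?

turn left 8°, forward 2.0 m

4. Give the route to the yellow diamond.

turn right 41°, forward 4.8 m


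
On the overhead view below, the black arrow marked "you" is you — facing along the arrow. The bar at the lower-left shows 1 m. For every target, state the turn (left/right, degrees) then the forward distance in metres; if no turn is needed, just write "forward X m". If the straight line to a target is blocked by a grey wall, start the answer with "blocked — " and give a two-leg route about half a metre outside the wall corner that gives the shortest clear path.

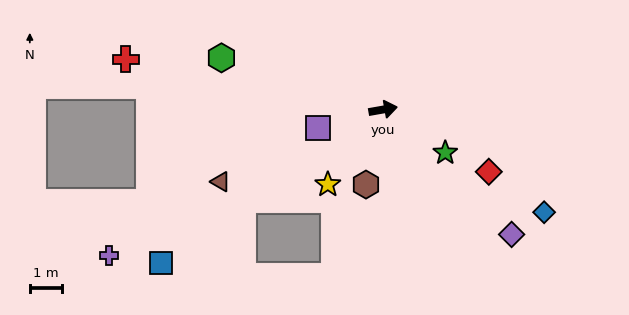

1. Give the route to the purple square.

turn right 174°, forward 2.1 m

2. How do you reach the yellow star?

turn right 136°, forward 2.9 m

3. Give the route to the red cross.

turn left 159°, forward 8.2 m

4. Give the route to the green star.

turn right 45°, forward 2.4 m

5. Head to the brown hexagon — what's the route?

turn right 113°, forward 2.4 m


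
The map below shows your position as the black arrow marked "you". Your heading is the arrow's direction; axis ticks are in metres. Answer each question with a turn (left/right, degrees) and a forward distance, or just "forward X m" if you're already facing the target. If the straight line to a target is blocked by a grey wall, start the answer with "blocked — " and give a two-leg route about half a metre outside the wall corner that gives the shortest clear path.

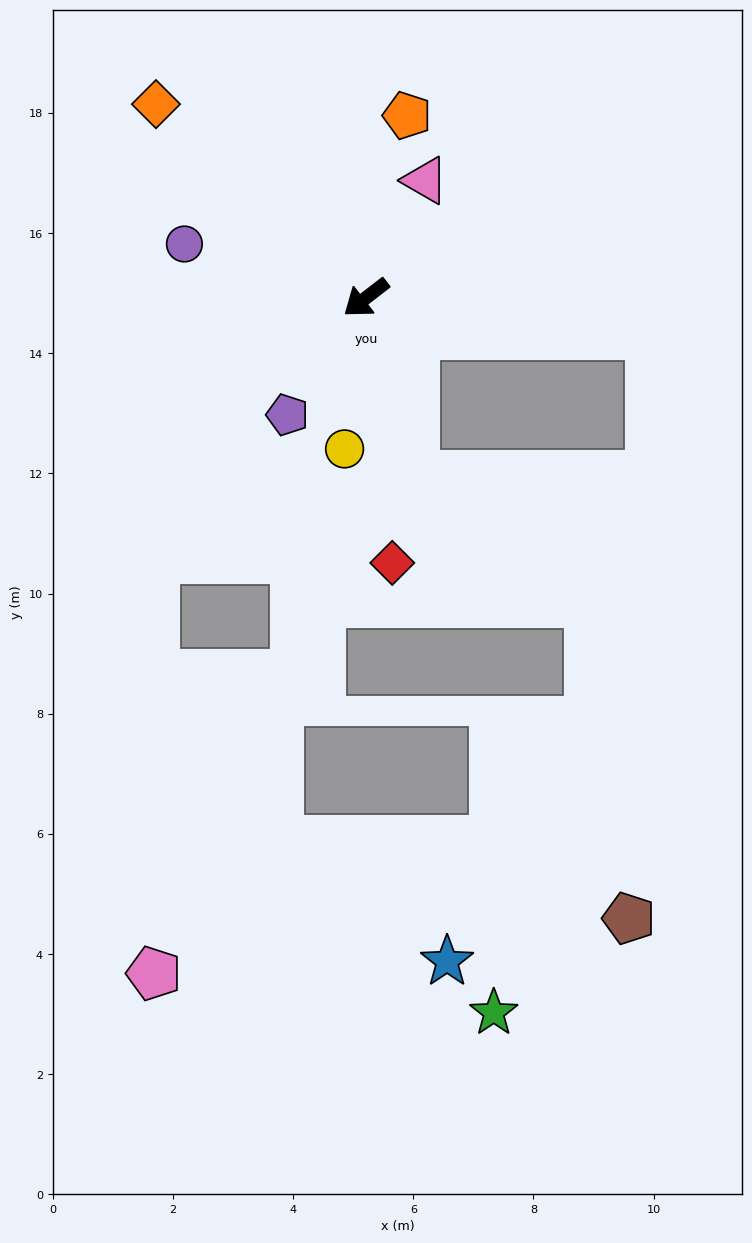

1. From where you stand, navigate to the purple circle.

turn right 54°, forward 3.2 m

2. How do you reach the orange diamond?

turn right 80°, forward 4.8 m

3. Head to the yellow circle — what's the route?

turn left 44°, forward 2.5 m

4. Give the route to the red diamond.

turn left 58°, forward 4.4 m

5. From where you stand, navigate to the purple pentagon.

turn left 19°, forward 2.3 m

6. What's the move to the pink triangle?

turn right 154°, forward 2.2 m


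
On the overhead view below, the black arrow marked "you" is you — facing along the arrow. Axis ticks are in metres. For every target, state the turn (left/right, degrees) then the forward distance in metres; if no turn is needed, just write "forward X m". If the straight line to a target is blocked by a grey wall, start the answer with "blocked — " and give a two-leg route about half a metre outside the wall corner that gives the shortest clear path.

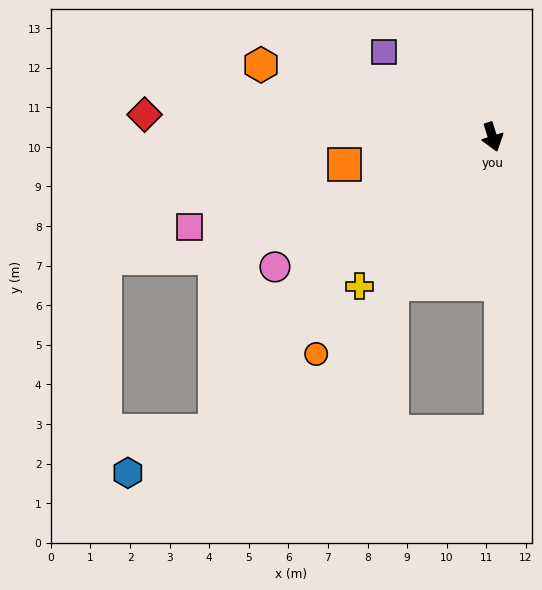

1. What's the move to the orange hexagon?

turn right 125°, forward 6.1 m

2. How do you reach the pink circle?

turn right 77°, forward 6.4 m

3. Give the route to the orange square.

turn right 97°, forward 3.8 m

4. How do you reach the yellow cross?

turn right 59°, forward 5.0 m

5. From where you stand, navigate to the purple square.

turn right 145°, forward 3.5 m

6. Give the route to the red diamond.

turn right 111°, forward 8.8 m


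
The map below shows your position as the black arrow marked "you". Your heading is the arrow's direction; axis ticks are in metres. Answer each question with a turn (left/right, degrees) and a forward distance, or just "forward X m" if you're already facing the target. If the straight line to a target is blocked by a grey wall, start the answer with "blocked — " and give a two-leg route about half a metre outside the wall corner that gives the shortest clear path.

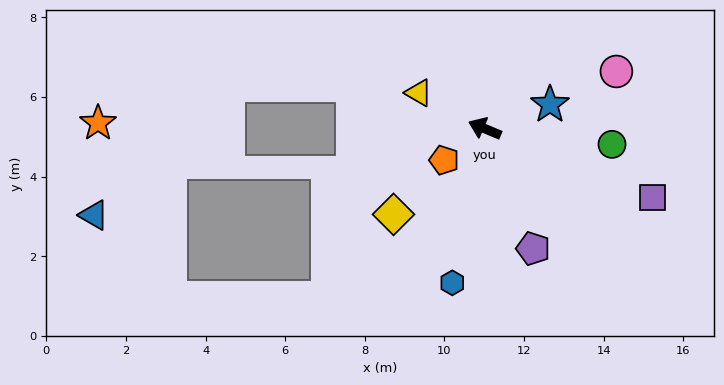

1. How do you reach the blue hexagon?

turn left 101°, forward 4.0 m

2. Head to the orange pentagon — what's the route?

turn left 60°, forward 1.3 m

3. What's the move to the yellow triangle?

turn right 6°, forward 1.9 m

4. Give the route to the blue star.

turn right 137°, forward 1.7 m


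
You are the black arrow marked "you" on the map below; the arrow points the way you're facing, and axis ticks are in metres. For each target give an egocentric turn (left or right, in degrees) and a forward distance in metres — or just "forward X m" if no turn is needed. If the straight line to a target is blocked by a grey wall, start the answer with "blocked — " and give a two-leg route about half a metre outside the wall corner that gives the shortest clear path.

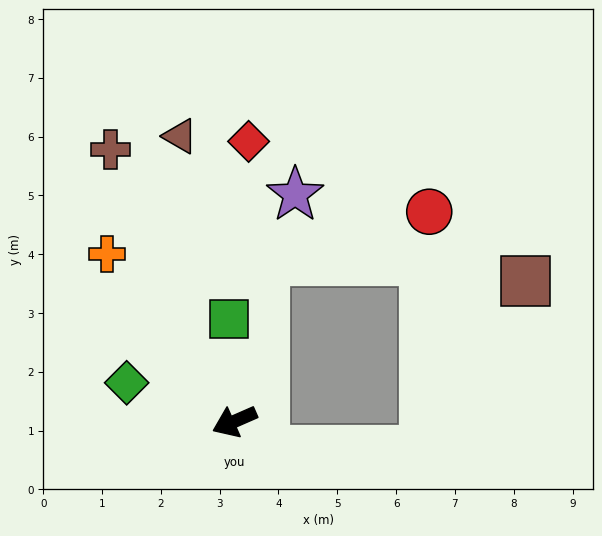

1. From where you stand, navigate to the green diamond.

turn right 43°, forward 1.9 m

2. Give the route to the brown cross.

turn right 89°, forward 5.1 m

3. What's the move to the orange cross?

turn right 76°, forward 3.6 m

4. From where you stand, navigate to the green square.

turn right 110°, forward 1.7 m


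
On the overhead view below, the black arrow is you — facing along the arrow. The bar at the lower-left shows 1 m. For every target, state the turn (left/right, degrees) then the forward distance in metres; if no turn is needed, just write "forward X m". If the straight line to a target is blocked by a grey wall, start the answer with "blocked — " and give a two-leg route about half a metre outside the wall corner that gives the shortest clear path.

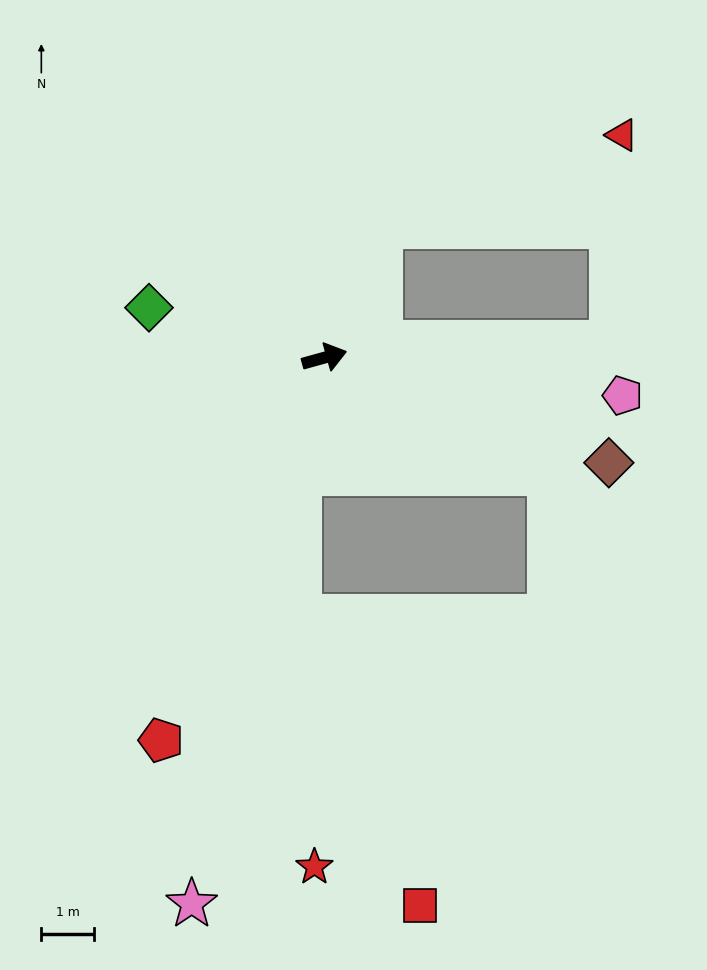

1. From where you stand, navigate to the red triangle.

blocked — turn left 51°, forward 2.7 m, then turn right 46°, forward 4.9 m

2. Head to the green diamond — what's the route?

turn left 149°, forward 3.5 m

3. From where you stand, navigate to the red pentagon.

turn right 129°, forward 7.9 m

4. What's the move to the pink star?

turn right 119°, forward 10.7 m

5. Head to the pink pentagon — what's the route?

turn right 23°, forward 5.7 m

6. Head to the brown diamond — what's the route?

turn right 36°, forward 5.8 m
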